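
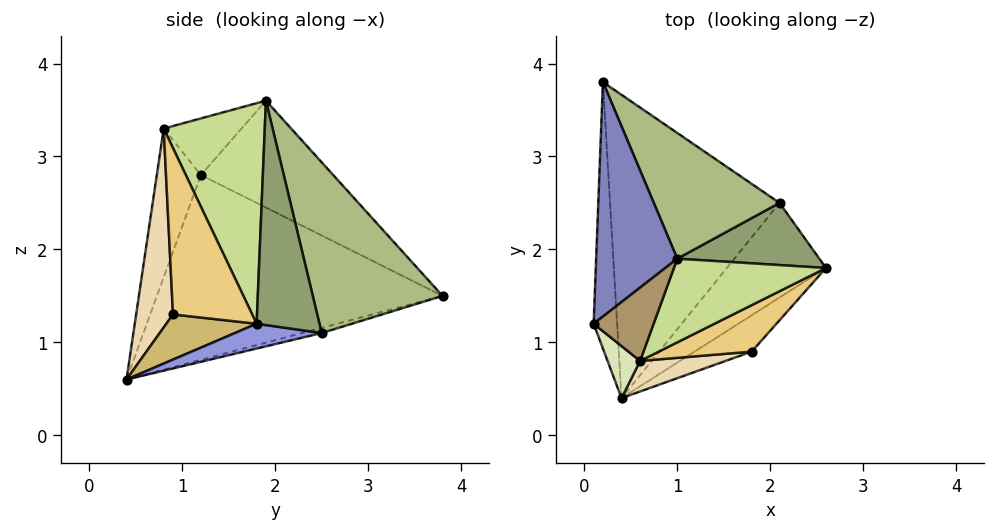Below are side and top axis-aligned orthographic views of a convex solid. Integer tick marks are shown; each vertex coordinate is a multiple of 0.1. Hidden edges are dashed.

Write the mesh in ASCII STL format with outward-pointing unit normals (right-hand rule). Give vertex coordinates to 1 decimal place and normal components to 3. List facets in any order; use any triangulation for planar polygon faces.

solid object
 facet normal -0.992 -0.025 -0.126
  outer loop
   vertex 0.4 0.4 0.6
   vertex 0.1 1.2 2.8
   vertex 0.2 3.8 1.5
  endloop
 endfacet
 facet normal -0.756 0.316 0.574
  outer loop
   vertex 1.0 1.9 3.6
   vertex 0.2 3.8 1.5
   vertex 0.1 1.2 2.8
  endloop
 endfacet
 facet normal 0.242 0.035 -0.970
  outer loop
   vertex 2.1 2.5 1.1
   vertex 2.6 1.8 1.2
   vertex 0.4 0.4 0.6
  endloop
 endfacet
 facet normal -0.030 0.254 -0.967
  outer loop
   vertex 2.1 2.5 1.1
   vertex 0.4 0.4 0.6
   vertex 0.2 3.8 1.5
  endloop
 endfacet
 facet normal 0.699 0.562 0.442
  outer loop
   vertex 2.1 2.5 1.1
   vertex 1.0 1.9 3.6
   vertex 2.6 1.8 1.2
  endloop
 endfacet
 facet normal 0.571 0.705 0.420
  outer loop
   vertex 2.1 2.5 1.1
   vertex 0.2 3.8 1.5
   vertex 1.0 1.9 3.6
  endloop
 endfacet
 facet normal 0.750 -0.414 0.517
  outer loop
   vertex 0.6 0.8 3.3
   vertex 2.6 1.8 1.2
   vertex 1.0 1.9 3.6
  endloop
 endfacet
 facet normal -0.707 -0.690 0.155
  outer loop
   vertex 0.6 0.8 3.3
   vertex 0.1 1.2 2.8
   vertex 0.4 0.4 0.6
  endloop
 endfacet
 facet normal -0.685 0.051 0.726
  outer loop
   vertex 0.6 0.8 3.3
   vertex 1.0 1.9 3.6
   vertex 0.1 1.2 2.8
  endloop
 endfacet
 facet normal 0.523 -0.538 -0.661
  outer loop
   vertex 1.8 0.9 1.3
   vertex 0.4 0.4 0.6
   vertex 2.6 1.8 1.2
  endloop
 endfacet
 facet normal 0.708 -0.585 0.395
  outer loop
   vertex 1.8 0.9 1.3
   vertex 2.6 1.8 1.2
   vertex 0.6 0.8 3.3
  endloop
 endfacet
 facet normal 0.280 -0.952 0.120
  outer loop
   vertex 1.8 0.9 1.3
   vertex 0.6 0.8 3.3
   vertex 0.4 0.4 0.6
  endloop
 endfacet
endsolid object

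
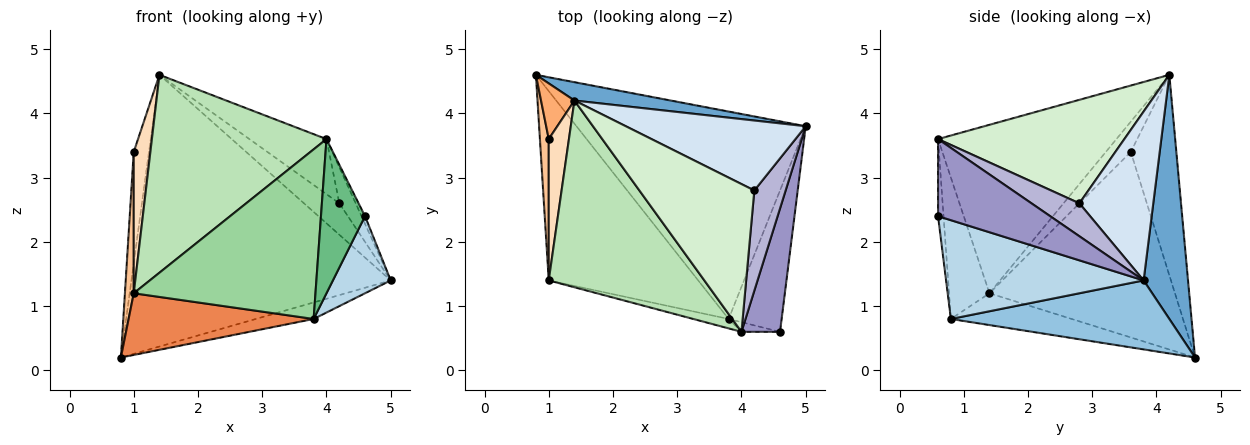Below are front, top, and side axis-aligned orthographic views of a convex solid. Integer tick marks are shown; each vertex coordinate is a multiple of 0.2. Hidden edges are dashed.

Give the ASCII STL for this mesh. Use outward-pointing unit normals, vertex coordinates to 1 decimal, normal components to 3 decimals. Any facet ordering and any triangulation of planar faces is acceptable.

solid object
 facet normal 0.168 0.983 0.066
  outer loop
   vertex 1.4 4.2 4.6
   vertex 5.0 3.8 1.4
   vertex 0.8 4.6 0.2
  endloop
 endfacet
 facet normal 0.287 0.076 -0.955
  outer loop
   vertex 3.8 0.8 0.8
   vertex 0.8 4.6 0.2
   vertex 5.0 3.8 1.4
  endloop
 endfacet
 facet normal 0.853 -0.250 -0.458
  outer loop
   vertex 3.8 0.8 0.8
   vertex 5.0 3.8 1.4
   vertex 4.6 0.6 2.4
  endloop
 endfacet
 facet normal 0.650 0.311 0.693
  outer loop
   vertex 4.2 2.8 2.6
   vertex 5.0 3.8 1.4
   vertex 1.4 4.2 4.6
  endloop
 endfacet
 facet normal -0.198 -0.304 -0.932
  outer loop
   vertex 1.0 1.4 1.2
   vertex 0.8 4.6 0.2
   vertex 3.8 0.8 0.8
  endloop
 endfacet
 facet normal -0.937 0.312 0.156
  outer loop
   vertex 1.0 3.6 3.4
   vertex 1.4 4.2 4.6
   vertex 0.8 4.6 0.2
  endloop
 endfacet
 facet normal -0.998 -0.048 0.048
  outer loop
   vertex 1.0 3.6 3.4
   vertex 0.8 4.6 0.2
   vertex 1.0 1.4 1.2
  endloop
 endfacet
 facet normal -0.728 -0.485 0.485
  outer loop
   vertex 1.0 3.6 3.4
   vertex 1.0 1.4 1.2
   vertex 1.4 4.2 4.6
  endloop
 endfacet
 facet normal -0.124 -0.990 -0.062
  outer loop
   vertex 4.0 0.6 3.6
   vertex 3.8 0.8 0.8
   vertex 4.6 0.6 2.4
  endloop
 endfacet
 facet normal -0.217 -0.975 -0.054
  outer loop
   vertex 4.0 0.6 3.6
   vertex 1.0 1.4 1.2
   vertex 3.8 0.8 0.8
  endloop
 endfacet
 facet normal -0.596 -0.584 0.551
  outer loop
   vertex 4.0 0.6 3.6
   vertex 1.4 4.2 4.6
   vertex 1.0 1.4 1.2
  endloop
 endfacet
 facet normal 0.645 0.267 0.716
  outer loop
   vertex 4.0 0.6 3.6
   vertex 4.2 2.8 2.6
   vertex 1.4 4.2 4.6
  endloop
 endfacet
 facet normal 0.894 0.028 0.447
  outer loop
   vertex 4.0 0.6 3.6
   vertex 4.6 0.6 2.4
   vertex 5.0 3.8 1.4
  endloop
 endfacet
 facet normal 0.703 0.240 0.669
  outer loop
   vertex 4.0 0.6 3.6
   vertex 5.0 3.8 1.4
   vertex 4.2 2.8 2.6
  endloop
 endfacet
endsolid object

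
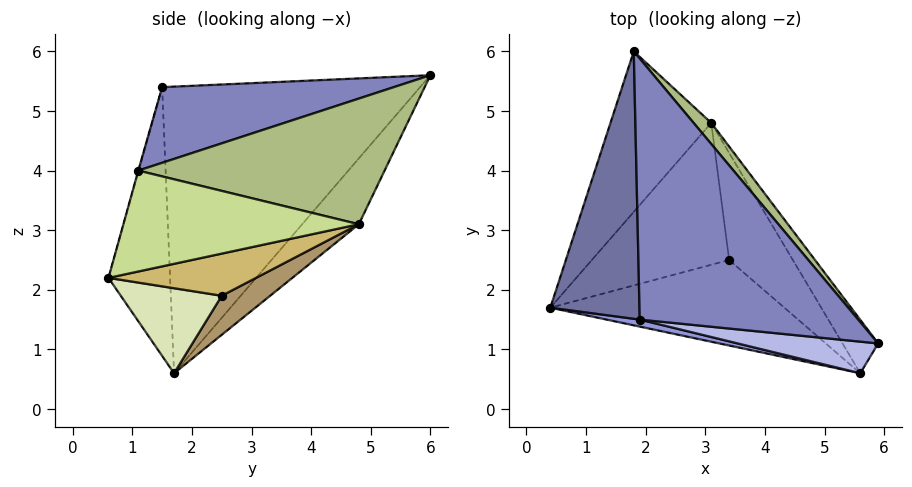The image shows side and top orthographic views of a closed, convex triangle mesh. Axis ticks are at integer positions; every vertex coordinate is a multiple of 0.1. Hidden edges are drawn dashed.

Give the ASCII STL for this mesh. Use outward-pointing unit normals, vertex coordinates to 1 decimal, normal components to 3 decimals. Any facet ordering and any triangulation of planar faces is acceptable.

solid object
 facet normal -0.954 -0.034 0.297
  outer loop
   vertex 1.9 1.5 5.4
   vertex 1.8 6.0 5.6
   vertex 0.4 1.7 0.6
  endloop
 endfacet
 facet normal 0.327 -0.035 0.944
  outer loop
   vertex 1.9 1.5 5.4
   vertex 5.9 1.1 4.0
   vertex 1.8 6.0 5.6
  endloop
 endfacet
 facet normal -0.215 -0.976 0.026
  outer loop
   vertex 1.9 1.5 5.4
   vertex 0.4 1.7 0.6
   vertex 5.6 0.6 2.2
  endloop
 endfacet
 facet normal -0.003 -0.963 0.268
  outer loop
   vertex 1.9 1.5 5.4
   vertex 5.6 0.6 2.2
   vertex 5.9 1.1 4.0
  endloop
 endfacet
 facet normal -0.359 0.755 -0.549
  outer loop
   vertex 3.1 4.8 3.1
   vertex 0.4 1.7 0.6
   vertex 1.8 6.0 5.6
  endloop
 endfacet
 facet normal 0.780 0.617 0.109
  outer loop
   vertex 3.1 4.8 3.1
   vertex 1.8 6.0 5.6
   vertex 5.9 1.1 4.0
  endloop
 endfacet
 facet normal 0.797 0.535 -0.281
  outer loop
   vertex 3.1 4.8 3.1
   vertex 5.9 1.1 4.0
   vertex 5.6 0.6 2.2
  endloop
 endfacet
 facet normal 0.331 0.240 -0.912
  outer loop
   vertex 3.4 2.5 1.9
   vertex 5.6 0.6 2.2
   vertex 0.4 1.7 0.6
  endloop
 endfacet
 facet normal 0.241 0.473 -0.847
  outer loop
   vertex 3.4 2.5 1.9
   vertex 0.4 1.7 0.6
   vertex 3.1 4.8 3.1
  endloop
 endfacet
 facet normal 0.492 0.452 -0.744
  outer loop
   vertex 3.4 2.5 1.9
   vertex 3.1 4.8 3.1
   vertex 5.6 0.6 2.2
  endloop
 endfacet
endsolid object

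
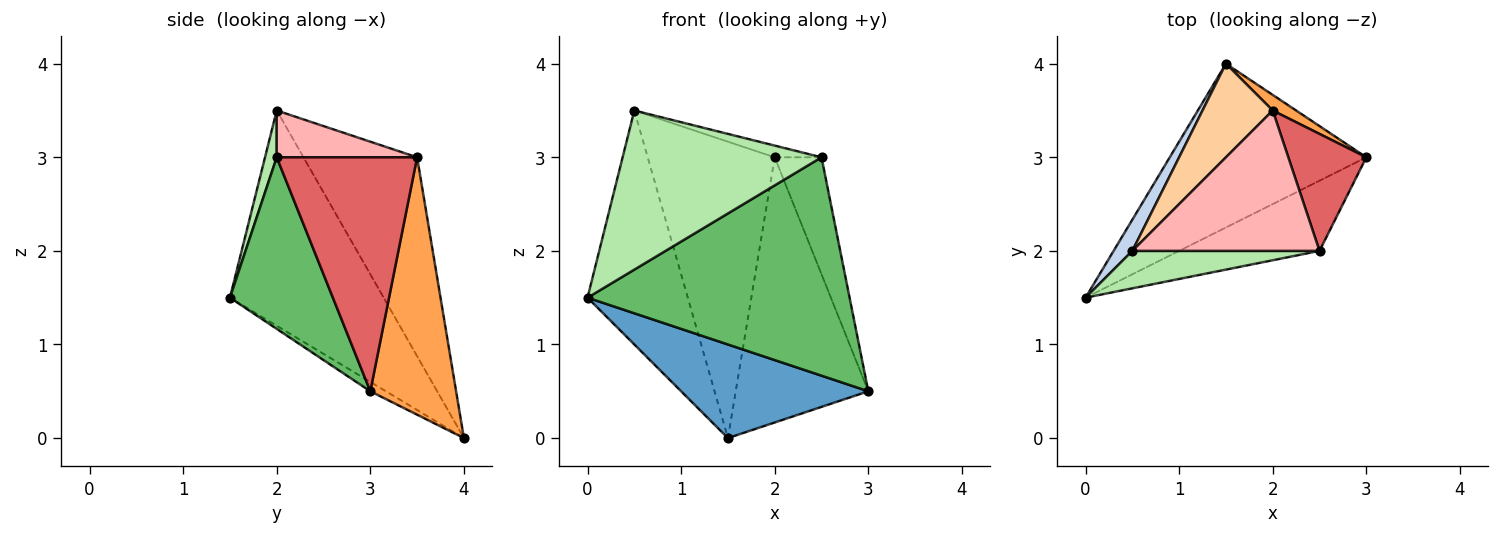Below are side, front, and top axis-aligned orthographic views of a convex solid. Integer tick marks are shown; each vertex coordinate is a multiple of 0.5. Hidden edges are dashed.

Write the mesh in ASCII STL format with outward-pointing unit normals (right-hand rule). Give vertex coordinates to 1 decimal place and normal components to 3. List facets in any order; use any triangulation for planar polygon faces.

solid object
 facet normal -0.041 -0.496 -0.868
  outer loop
   vertex 1.5 4.0 0.0
   vertex 3.0 3.0 0.5
   vertex 0.0 1.5 1.5
  endloop
 endfacet
 facet normal -0.835 0.545 0.073
  outer loop
   vertex 0.5 2.0 3.5
   vertex 1.5 4.0 0.0
   vertex 0.0 1.5 1.5
  endloop
 endfacet
 facet normal 0.543 0.839 0.049
  outer loop
   vertex 2.0 3.5 3.0
   vertex 3.0 3.0 0.5
   vertex 1.5 4.0 0.0
  endloop
 endfacet
 facet normal -0.649 0.725 0.229
  outer loop
   vertex 2.0 3.5 3.0
   vertex 1.5 4.0 0.0
   vertex 0.5 2.0 3.5
  endloop
 endfacet
 facet normal 0.350 -0.892 -0.287
  outer loop
   vertex 2.5 2.0 3.0
   vertex 0.0 1.5 1.5
   vertex 3.0 3.0 0.5
  endloop
 endfacet
 facet normal 0.057 -0.972 0.229
  outer loop
   vertex 2.5 2.0 3.0
   vertex 0.5 2.0 3.5
   vertex 0.0 1.5 1.5
  endloop
 endfacet
 facet normal 0.905 0.302 0.302
  outer loop
   vertex 2.5 2.0 3.0
   vertex 3.0 3.0 0.5
   vertex 2.0 3.5 3.0
  endloop
 endfacet
 facet normal 0.242 0.081 0.967
  outer loop
   vertex 2.5 2.0 3.0
   vertex 2.0 3.5 3.0
   vertex 0.5 2.0 3.5
  endloop
 endfacet
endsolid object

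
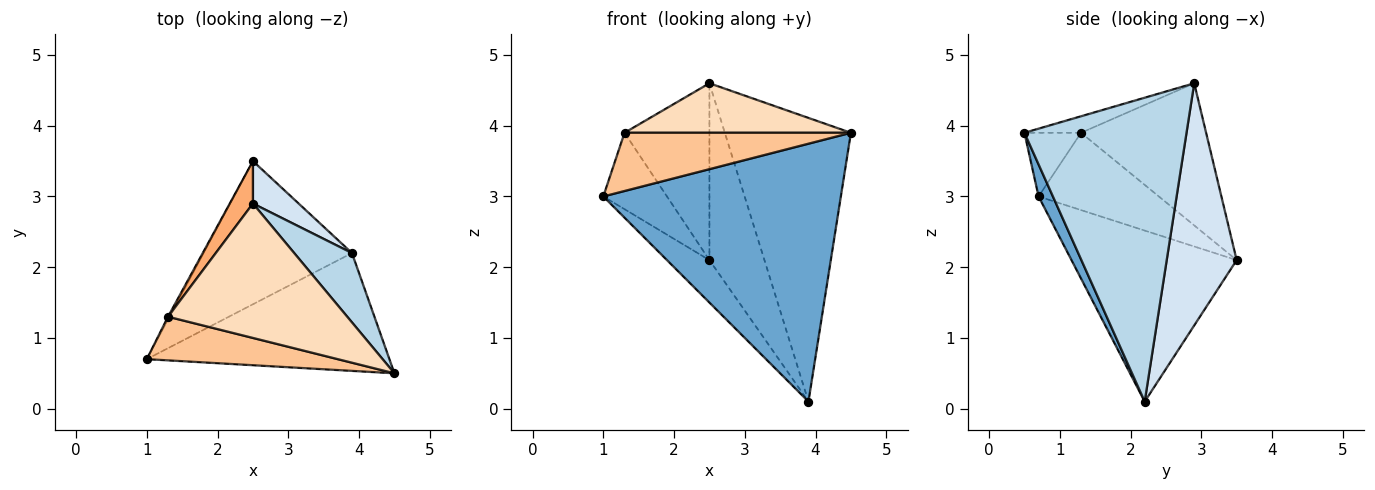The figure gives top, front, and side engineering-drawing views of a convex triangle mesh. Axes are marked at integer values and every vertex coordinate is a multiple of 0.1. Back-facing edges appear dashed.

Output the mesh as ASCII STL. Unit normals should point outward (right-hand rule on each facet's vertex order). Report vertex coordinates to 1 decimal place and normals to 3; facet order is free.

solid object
 facet normal 0.055 -0.908 -0.415
  outer loop
   vertex 3.9 2.2 0.1
   vertex 4.5 0.5 3.9
   vertex 1.0 0.7 3.0
  endloop
 endfacet
 facet normal -0.742 0.191 -0.643
  outer loop
   vertex 3.9 2.2 0.1
   vertex 1.0 0.7 3.0
   vertex 2.5 3.5 2.1
  endloop
 endfacet
 facet normal 0.781 0.607 0.148
  outer loop
   vertex 2.5 2.9 4.6
   vertex 4.5 0.5 3.9
   vertex 3.9 2.2 0.1
  endloop
 endfacet
 facet normal 0.778 0.612 0.147
  outer loop
   vertex 2.5 2.9 4.6
   vertex 3.9 2.2 0.1
   vertex 2.5 3.5 2.1
  endloop
 endfacet
 facet normal -0.884 0.468 -0.017
  outer loop
   vertex 1.3 1.3 3.9
   vertex 2.5 3.5 2.1
   vertex 1.0 0.7 3.0
  endloop
 endfacet
 facet normal -0.820 0.557 0.134
  outer loop
   vertex 1.3 1.3 3.9
   vertex 2.5 2.9 4.6
   vertex 2.5 3.5 2.1
  endloop
 endfacet
 facet normal -0.196 -0.784 0.588
  outer loop
   vertex 1.3 1.3 3.9
   vertex 1.0 0.7 3.0
   vertex 4.5 0.5 3.9
  endloop
 endfacet
 facet normal -0.086 -0.344 0.935
  outer loop
   vertex 1.3 1.3 3.9
   vertex 4.5 0.5 3.9
   vertex 2.5 2.9 4.6
  endloop
 endfacet
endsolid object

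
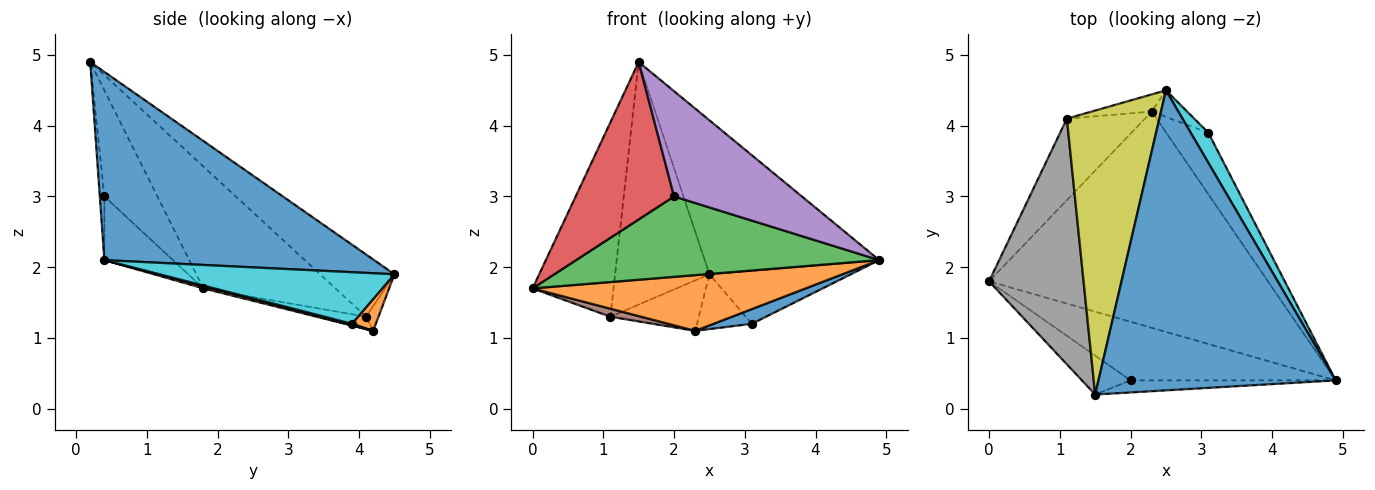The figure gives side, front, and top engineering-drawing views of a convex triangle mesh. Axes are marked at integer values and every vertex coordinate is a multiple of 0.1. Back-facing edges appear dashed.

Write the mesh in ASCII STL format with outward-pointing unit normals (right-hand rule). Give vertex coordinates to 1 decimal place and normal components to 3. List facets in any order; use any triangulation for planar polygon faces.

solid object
 facet normal 0.577 0.373 0.727
  outer loop
   vertex 1.5 0.2 4.9
   vertex 4.9 0.4 2.1
   vertex 2.5 4.5 1.9
  endloop
 endfacet
 facet normal 0.008 -0.250 -0.968
  outer loop
   vertex 2.3 4.2 1.1
   vertex 4.9 0.4 2.1
   vertex 0.0 1.8 1.7
  endloop
 endfacet
 facet normal -0.180 -0.795 -0.579
  outer loop
   vertex 2.0 0.4 3.0
   vertex 0.0 1.8 1.7
   vertex 4.9 0.4 2.1
  endloop
 endfacet
 facet normal -0.464 -0.860 -0.213
  outer loop
   vertex 2.0 0.4 3.0
   vertex 1.5 0.2 4.9
   vertex 0.0 1.8 1.7
  endloop
 endfacet
 facet normal -0.035 -0.993 -0.114
  outer loop
   vertex 2.0 0.4 3.0
   vertex 4.9 0.4 2.1
   vertex 1.5 0.2 4.9
  endloop
 endfacet
 facet normal -0.156 -0.096 -0.983
  outer loop
   vertex 1.1 4.1 1.3
   vertex 2.3 4.2 1.1
   vertex 0.0 1.8 1.7
  endloop
 endfacet
 facet normal -0.131 0.939 -0.319
  outer loop
   vertex 1.1 4.1 1.3
   vertex 2.5 4.5 1.9
   vertex 2.3 4.2 1.1
  endloop
 endfacet
 facet normal -0.711 0.436 0.551
  outer loop
   vertex 1.1 4.1 1.3
   vertex 0.0 1.8 1.7
   vertex 1.5 0.2 4.9
  endloop
 endfacet
 facet normal -0.455 0.578 0.677
  outer loop
   vertex 1.1 4.1 1.3
   vertex 1.5 0.2 4.9
   vertex 2.5 4.5 1.9
  endloop
 endfacet
 facet normal 0.822 0.495 0.281
  outer loop
   vertex 3.1 3.9 1.2
   vertex 2.5 4.5 1.9
   vertex 4.9 0.4 2.1
  endloop
 endfacet
 facet normal 0.034 -0.232 -0.972
  outer loop
   vertex 3.1 3.9 1.2
   vertex 4.9 0.4 2.1
   vertex 2.3 4.2 1.1
  endloop
 endfacet
 facet normal 0.365 0.838 -0.406
  outer loop
   vertex 3.1 3.9 1.2
   vertex 2.3 4.2 1.1
   vertex 2.5 4.5 1.9
  endloop
 endfacet
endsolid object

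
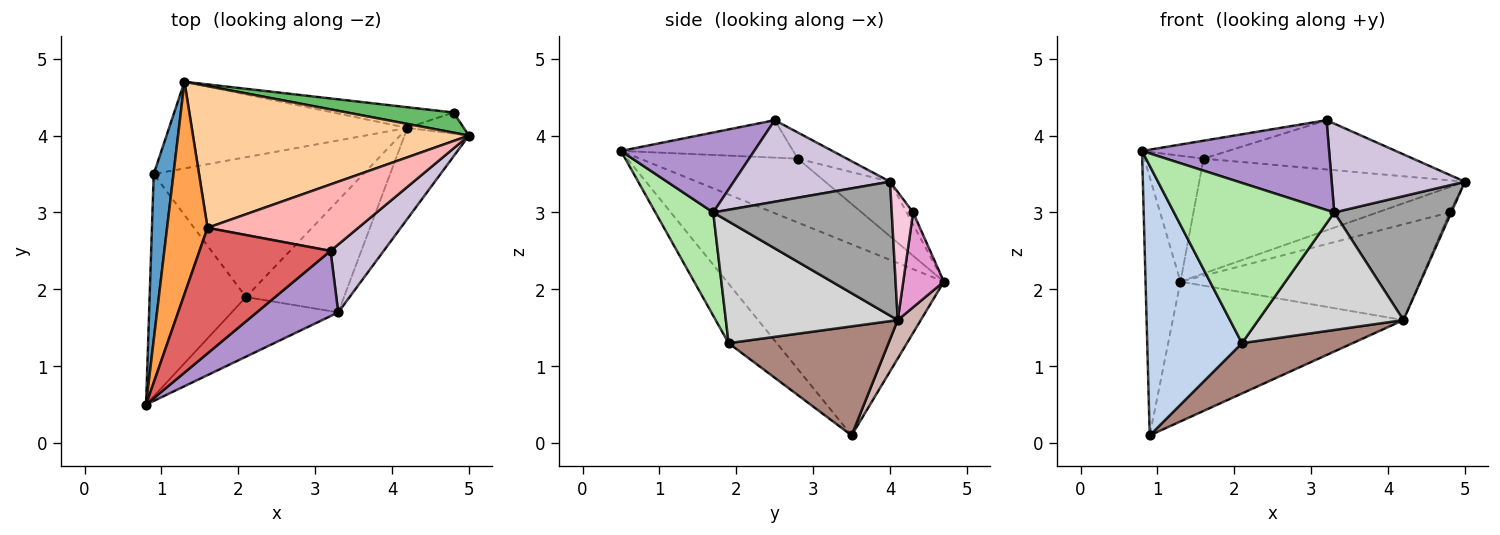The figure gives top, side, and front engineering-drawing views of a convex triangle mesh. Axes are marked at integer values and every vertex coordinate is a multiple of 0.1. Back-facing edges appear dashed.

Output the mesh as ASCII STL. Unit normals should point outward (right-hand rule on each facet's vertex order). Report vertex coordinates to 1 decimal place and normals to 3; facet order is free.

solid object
 facet normal -0.982 0.158 0.102
  outer loop
   vertex 0.9 3.5 0.1
   vertex 0.8 0.5 3.8
   vertex 1.3 4.7 2.1
  endloop
 endfacet
 facet normal -0.365 -0.718 -0.592
  outer loop
   vertex 2.1 1.9 1.3
   vertex 0.8 0.5 3.8
   vertex 0.9 3.5 0.1
  endloop
 endfacet
 facet normal -0.805 0.302 0.510
  outer loop
   vertex 1.6 2.8 3.7
   vertex 1.3 4.7 2.1
   vertex 0.8 0.5 3.8
  endloop
 endfacet
 facet normal -0.152 0.623 0.768
  outer loop
   vertex 1.6 2.8 3.7
   vertex 5.0 4.0 3.4
   vertex 1.3 4.7 2.1
  endloop
 endfacet
 facet normal -0.070 0.781 0.621
  outer loop
   vertex 4.8 4.3 3.0
   vertex 1.3 4.7 2.1
   vertex 5.0 4.0 3.4
  endloop
 endfacet
 facet normal 0.320 -0.888 -0.331
  outer loop
   vertex 3.3 1.7 3.0
   vertex 0.8 0.5 3.8
   vertex 2.1 1.9 1.3
  endloop
 endfacet
 facet normal -0.272 0.136 0.953
  outer loop
   vertex 3.2 2.5 4.2
   vertex 1.6 2.8 3.7
   vertex 0.8 0.5 3.8
  endloop
 endfacet
 facet normal -0.138 0.590 0.796
  outer loop
   vertex 3.2 2.5 4.2
   vertex 5.0 4.0 3.4
   vertex 1.6 2.8 3.7
  endloop
 endfacet
 facet normal 0.499 -0.701 0.509
  outer loop
   vertex 3.2 2.5 4.2
   vertex 0.8 0.5 3.8
   vertex 3.3 1.7 3.0
  endloop
 endfacet
 facet normal 0.682 -0.581 0.444
  outer loop
   vertex 3.2 2.5 4.2
   vertex 3.3 1.7 3.0
   vertex 5.0 4.0 3.4
  endloop
 endfacet
 facet normal 0.439 -0.304 -0.845
  outer loop
   vertex 4.2 4.1 1.6
   vertex 2.1 1.9 1.3
   vertex 0.9 3.5 0.1
  endloop
 endfacet
 facet normal 0.085 0.847 -0.525
  outer loop
   vertex 4.2 4.1 1.6
   vertex 0.9 3.5 0.1
   vertex 1.3 4.7 2.1
  endloop
 endfacet
 facet normal 0.164 0.964 -0.208
  outer loop
   vertex 4.2 4.1 1.6
   vertex 1.3 4.7 2.1
   vertex 4.8 4.3 3.0
  endloop
 endfacet
 facet normal 0.913 0.073 -0.402
  outer loop
   vertex 4.2 4.1 1.6
   vertex 4.8 4.3 3.0
   vertex 5.0 4.0 3.4
  endloop
 endfacet
 facet normal 0.776 -0.509 -0.373
  outer loop
   vertex 4.2 4.1 1.6
   vertex 5.0 4.0 3.4
   vertex 3.3 1.7 3.0
  endloop
 endfacet
 facet normal 0.651 -0.550 -0.524
  outer loop
   vertex 4.2 4.1 1.6
   vertex 3.3 1.7 3.0
   vertex 2.1 1.9 1.3
  endloop
 endfacet
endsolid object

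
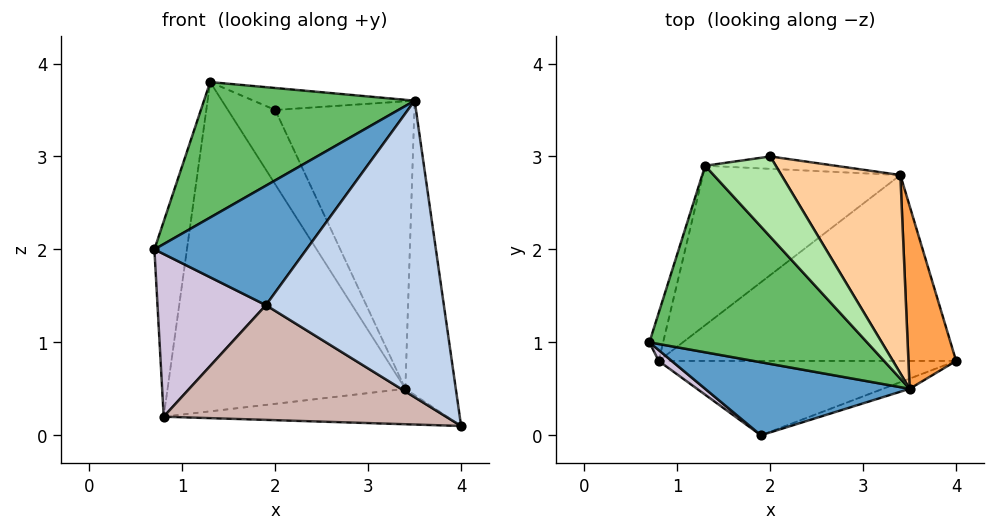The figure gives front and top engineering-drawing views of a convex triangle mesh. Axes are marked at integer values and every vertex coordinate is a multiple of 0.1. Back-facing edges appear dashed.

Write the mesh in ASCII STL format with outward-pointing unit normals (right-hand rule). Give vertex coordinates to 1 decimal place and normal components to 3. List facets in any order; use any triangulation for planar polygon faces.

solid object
 facet normal -0.411 -0.778 0.475
  outer loop
   vertex 3.5 0.5 3.6
   vertex 0.7 1.0 2.0
   vertex 1.9 0.0 1.4
  endloop
 endfacet
 facet normal 0.338 -0.940 -0.032
  outer loop
   vertex 3.5 0.5 3.6
   vertex 1.9 0.0 1.4
   vertex 4.0 0.8 0.1
  endloop
 endfacet
 facet normal 0.954 0.255 0.158
  outer loop
   vertex 3.4 2.8 0.5
   vertex 3.5 0.5 3.6
   vertex 4.0 0.8 0.1
  endloop
 endfacet
 facet normal 0.800 0.494 0.341
  outer loop
   vertex 3.4 2.8 0.5
   vertex 2.0 3.0 3.5
   vertex 3.5 0.5 3.6
  endloop
 endfacet
 facet normal -0.493 -0.511 0.704
  outer loop
   vertex 1.3 2.9 3.8
   vertex 0.7 1.0 2.0
   vertex 3.5 0.5 3.6
  endloop
 endfacet
 facet normal 0.352 0.247 0.903
  outer loop
   vertex 1.3 2.9 3.8
   vertex 3.5 0.5 3.6
   vertex 2.0 3.0 3.5
  endloop
 endfacet
 facet normal -0.207 0.965 -0.161
  outer loop
   vertex 1.3 2.9 3.8
   vertex 2.0 3.0 3.5
   vertex 3.4 2.8 0.5
  endloop
 endfacet
 facet normal -0.921 0.379 -0.093
  outer loop
   vertex 0.8 0.8 0.2
   vertex 0.7 1.0 2.0
   vertex 1.3 2.9 3.8
  endloop
 endfacet
 facet normal -0.540 0.757 -0.367
  outer loop
   vertex 0.8 0.8 0.2
   vertex 1.3 2.9 3.8
   vertex 3.4 2.8 0.5
  endloop
 endfacet
 facet normal -0.624 -0.780 0.052
  outer loop
   vertex 0.8 0.8 0.2
   vertex 1.9 0.0 1.4
   vertex 0.7 1.0 2.0
  endloop
 endfacet
 facet normal -0.031 0.187 -0.982
  outer loop
   vertex 0.8 0.8 0.2
   vertex 3.4 2.8 0.5
   vertex 4.0 0.8 0.1
  endloop
 endfacet
 facet normal -0.017 -0.839 -0.544
  outer loop
   vertex 0.8 0.8 0.2
   vertex 4.0 0.8 0.1
   vertex 1.9 0.0 1.4
  endloop
 endfacet
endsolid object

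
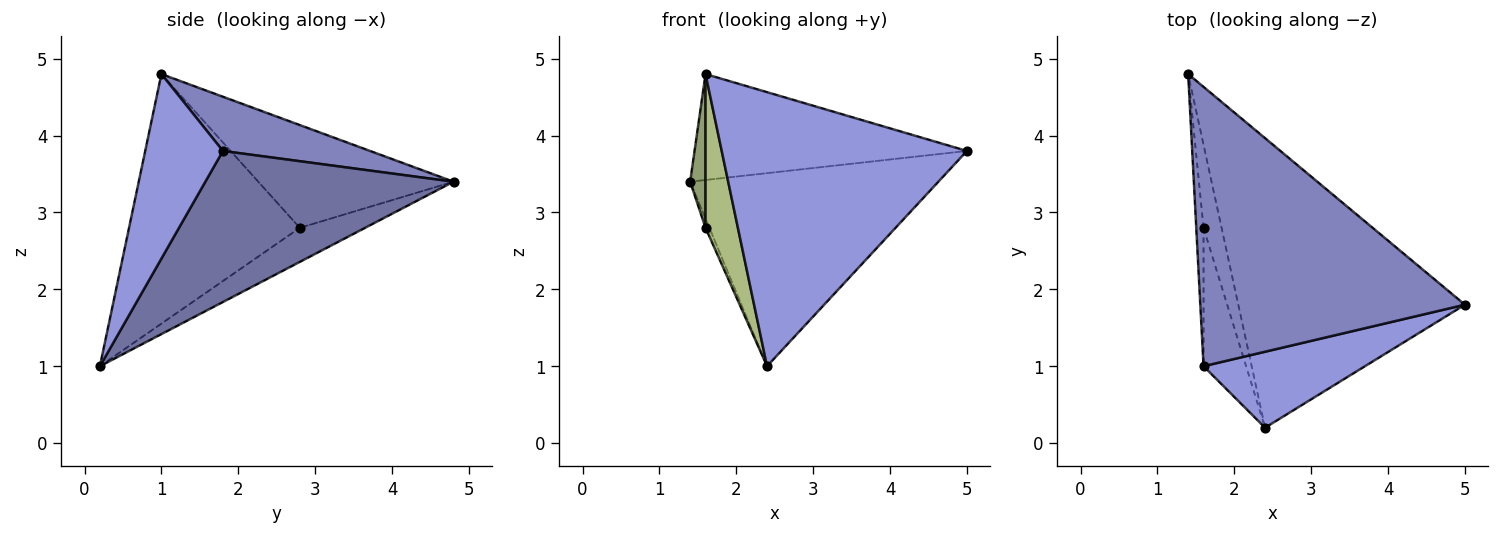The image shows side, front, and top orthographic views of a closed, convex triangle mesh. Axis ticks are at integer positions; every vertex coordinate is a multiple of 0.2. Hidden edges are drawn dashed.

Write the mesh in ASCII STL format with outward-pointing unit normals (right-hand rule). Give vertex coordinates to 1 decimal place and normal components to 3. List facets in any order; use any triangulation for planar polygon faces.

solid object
 facet normal 0.485 0.485 -0.728
  outer loop
   vertex 2.4 0.2 1.0
   vertex 1.4 4.8 3.4
   vertex 5.0 1.8 3.8
  endloop
 endfacet
 facet normal 0.188 0.348 0.918
  outer loop
   vertex 1.6 1.0 4.8
   vertex 5.0 1.8 3.8
   vertex 1.4 4.8 3.4
  endloop
 endfacet
 facet normal 0.292 -0.922 0.256
  outer loop
   vertex 1.6 1.0 4.8
   vertex 2.4 0.2 1.0
   vertex 5.0 1.8 3.8
  endloop
 endfacet
 facet normal -0.883 0.052 -0.467
  outer loop
   vertex 1.6 2.8 2.8
   vertex 1.4 4.8 3.4
   vertex 2.4 0.2 1.0
  endloop
 endfacet
 facet normal -0.994 -0.078 -0.070
  outer loop
   vertex 1.6 2.8 2.8
   vertex 1.6 1.0 4.8
   vertex 1.4 4.8 3.4
  endloop
 endfacet
 facet normal -0.969 -0.184 -0.165
  outer loop
   vertex 1.6 2.8 2.8
   vertex 2.4 0.2 1.0
   vertex 1.6 1.0 4.8
  endloop
 endfacet
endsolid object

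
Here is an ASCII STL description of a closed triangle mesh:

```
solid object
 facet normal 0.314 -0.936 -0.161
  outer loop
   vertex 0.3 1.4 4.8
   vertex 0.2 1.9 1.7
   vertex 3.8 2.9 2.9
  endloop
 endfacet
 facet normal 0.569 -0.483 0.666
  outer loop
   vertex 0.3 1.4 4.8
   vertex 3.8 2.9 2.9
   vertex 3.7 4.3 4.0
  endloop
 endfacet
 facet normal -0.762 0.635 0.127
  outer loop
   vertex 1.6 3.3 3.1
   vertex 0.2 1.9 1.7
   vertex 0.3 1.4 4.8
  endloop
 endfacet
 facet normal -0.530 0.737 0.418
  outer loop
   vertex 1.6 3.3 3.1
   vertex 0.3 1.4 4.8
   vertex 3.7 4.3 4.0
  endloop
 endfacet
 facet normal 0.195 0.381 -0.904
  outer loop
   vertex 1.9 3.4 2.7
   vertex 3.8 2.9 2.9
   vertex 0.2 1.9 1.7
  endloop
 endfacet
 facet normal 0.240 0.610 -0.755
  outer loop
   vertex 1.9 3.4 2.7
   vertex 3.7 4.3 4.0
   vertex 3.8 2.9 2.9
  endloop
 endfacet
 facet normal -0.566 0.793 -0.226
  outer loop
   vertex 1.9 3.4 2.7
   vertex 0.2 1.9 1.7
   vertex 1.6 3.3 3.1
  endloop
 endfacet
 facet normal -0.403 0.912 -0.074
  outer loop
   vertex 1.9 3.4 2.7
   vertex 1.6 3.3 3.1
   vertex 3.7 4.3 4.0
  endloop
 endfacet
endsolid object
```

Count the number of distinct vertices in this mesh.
6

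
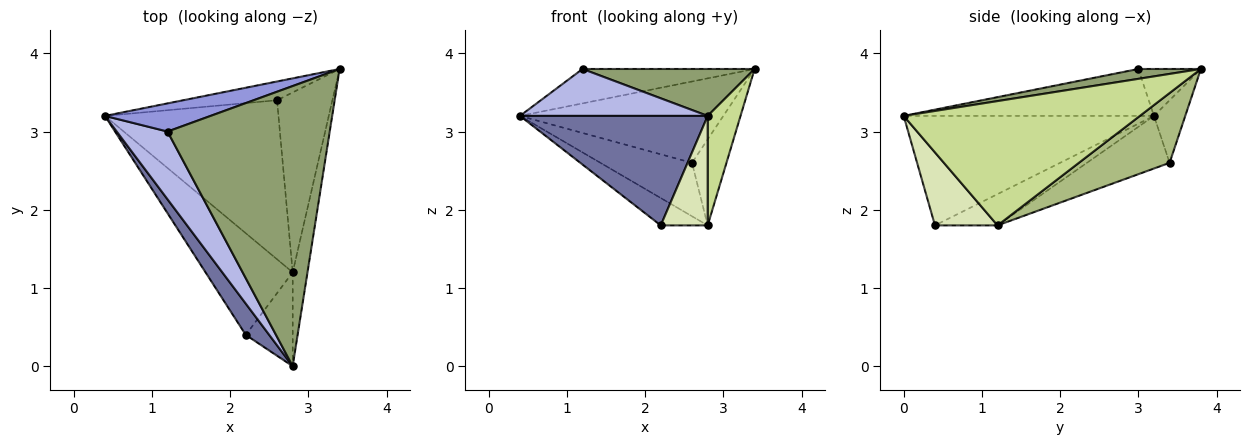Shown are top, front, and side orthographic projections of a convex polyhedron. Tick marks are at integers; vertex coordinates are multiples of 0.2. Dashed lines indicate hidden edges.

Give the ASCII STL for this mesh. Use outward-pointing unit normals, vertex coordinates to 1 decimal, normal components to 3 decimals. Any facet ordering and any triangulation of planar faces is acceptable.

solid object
 facet normal -0.788 -0.591 0.169
  outer loop
   vertex 2.2 0.4 1.8
   vertex 2.8 0.0 3.2
   vertex 0.4 3.2 3.2
  endloop
 endfacet
 facet normal -0.148 0.964 -0.222
  outer loop
   vertex 2.6 3.4 2.6
   vertex 0.4 3.2 3.2
   vertex 3.4 3.8 3.8
  endloop
 endfacet
 facet normal -0.271 0.745 0.610
  outer loop
   vertex 1.2 3.0 3.8
   vertex 3.4 3.8 3.8
   vertex 0.4 3.2 3.2
  endloop
 endfacet
 facet normal -0.605 -0.453 0.655
  outer loop
   vertex 1.2 3.0 3.8
   vertex 0.4 3.2 3.2
   vertex 2.8 0.0 3.2
  endloop
 endfacet
 facet normal 0.060 -0.165 0.984
  outer loop
   vertex 1.2 3.0 3.8
   vertex 2.8 0.0 3.2
   vertex 3.4 3.8 3.8
  endloop
 endfacet
 facet normal 0.751 0.285 -0.596
  outer loop
   vertex 2.8 1.2 1.8
   vertex 2.6 3.4 2.6
   vertex 3.4 3.8 3.8
  endloop
 endfacet
 facet normal 0.984 -0.137 -0.117
  outer loop
   vertex 2.8 1.2 1.8
   vertex 3.4 3.8 3.8
   vertex 2.8 0.0 3.2
  endloop
 endfacet
 facet normal 0.711 -0.534 -0.457
  outer loop
   vertex 2.8 1.2 1.8
   vertex 2.8 0.0 3.2
   vertex 2.2 0.4 1.8
  endloop
 endfacet
 facet normal -0.328 0.246 -0.912
  outer loop
   vertex 2.8 1.2 1.8
   vertex 2.2 0.4 1.8
   vertex 0.4 3.2 3.2
  endloop
 endfacet
 facet normal -0.276 0.306 -0.911
  outer loop
   vertex 2.8 1.2 1.8
   vertex 0.4 3.2 3.2
   vertex 2.6 3.4 2.6
  endloop
 endfacet
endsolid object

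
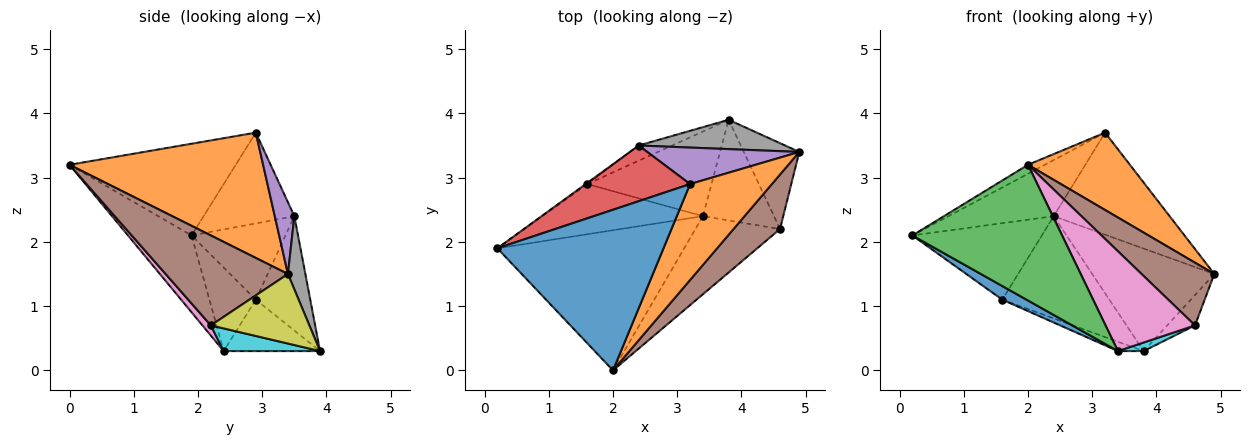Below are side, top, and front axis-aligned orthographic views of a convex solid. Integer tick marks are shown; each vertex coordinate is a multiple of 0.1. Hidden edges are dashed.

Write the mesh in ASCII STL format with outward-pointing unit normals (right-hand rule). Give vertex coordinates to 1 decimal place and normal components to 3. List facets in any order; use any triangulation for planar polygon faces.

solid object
 facet normal -0.483 0.049 0.874
  outer loop
   vertex 3.2 2.9 3.7
   vertex 0.2 1.9 2.1
   vertex 2.0 0.0 3.2
  endloop
 endfacet
 facet normal 0.766 -0.403 0.500
  outer loop
   vertex 3.2 2.9 3.7
   vertex 2.0 0.0 3.2
   vertex 4.9 3.4 1.5
  endloop
 endfacet
 facet normal -0.283 -0.667 -0.689
  outer loop
   vertex 3.4 2.4 0.3
   vertex 2.0 0.0 3.2
   vertex 0.2 1.9 2.1
  endloop
 endfacet
 facet normal -0.522 0.605 0.601
  outer loop
   vertex 2.4 3.5 2.4
   vertex 0.2 1.9 2.1
   vertex 3.2 2.9 3.7
  endloop
 endfacet
 facet normal 0.157 0.930 0.333
  outer loop
   vertex 2.4 3.5 2.4
   vertex 3.2 2.9 3.7
   vertex 4.9 3.4 1.5
  endloop
 endfacet
 facet normal 0.786 -0.467 0.406
  outer loop
   vertex 4.6 2.2 0.7
   vertex 4.9 3.4 1.5
   vertex 2.0 0.0 3.2
  endloop
 endfacet
 facet normal 0.074 -0.786 -0.614
  outer loop
   vertex 4.6 2.2 0.7
   vertex 2.0 0.0 3.2
   vertex 3.4 2.4 0.3
  endloop
 endfacet
 facet normal 0.136 0.953 0.272
  outer loop
   vertex 3.8 3.9 0.3
   vertex 2.4 3.5 2.4
   vertex 4.9 3.4 1.5
  endloop
 endfacet
 facet normal 0.763 0.216 -0.609
  outer loop
   vertex 3.8 3.9 0.3
   vertex 4.9 3.4 1.5
   vertex 4.6 2.2 0.7
  endloop
 endfacet
 facet normal 0.303 -0.081 -0.950
  outer loop
   vertex 3.8 3.9 0.3
   vertex 4.6 2.2 0.7
   vertex 3.4 2.4 0.3
  endloop
 endfacet
 facet normal -0.448 -0.235 -0.862
  outer loop
   vertex 1.6 2.9 1.1
   vertex 3.4 2.4 0.3
   vertex 0.2 1.9 2.1
  endloop
 endfacet
 facet normal -0.380 0.101 -0.919
  outer loop
   vertex 1.6 2.9 1.1
   vertex 3.8 3.9 0.3
   vertex 3.4 2.4 0.3
  endloop
 endfacet
 facet normal -0.587 0.809 -0.012
  outer loop
   vertex 1.6 2.9 1.1
   vertex 0.2 1.9 2.1
   vertex 2.4 3.5 2.4
  endloop
 endfacet
 facet normal -0.449 0.884 -0.131
  outer loop
   vertex 1.6 2.9 1.1
   vertex 2.4 3.5 2.4
   vertex 3.8 3.9 0.3
  endloop
 endfacet
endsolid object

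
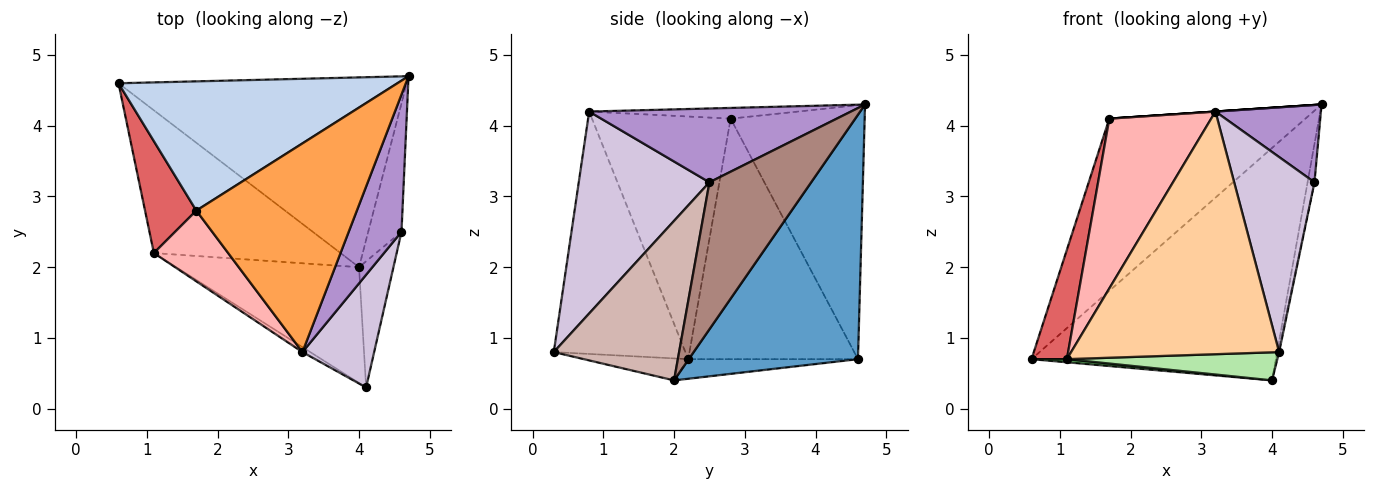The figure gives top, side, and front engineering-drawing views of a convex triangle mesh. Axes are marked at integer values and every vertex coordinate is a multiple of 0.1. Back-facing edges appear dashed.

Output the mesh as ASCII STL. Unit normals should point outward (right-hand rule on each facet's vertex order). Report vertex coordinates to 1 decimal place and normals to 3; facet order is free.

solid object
 facet normal 0.473 0.683 -0.557
  outer loop
   vertex 4.0 2.0 0.4
   vertex 0.6 4.6 0.7
   vertex 4.7 4.7 4.3
  endloop
 endfacet
 facet normal -0.480 0.702 0.527
  outer loop
   vertex 1.7 2.8 4.1
   vertex 4.7 4.7 4.3
   vertex 0.6 4.6 0.7
  endloop
 endfacet
 facet normal -0.067 0.000 0.998
  outer loop
   vertex 1.7 2.8 4.1
   vertex 3.2 0.8 4.2
   vertex 4.7 4.7 4.3
  endloop
 endfacet
 facet normal -0.535 -0.845 -0.017
  outer loop
   vertex 1.1 2.2 0.7
   vertex 4.1 0.3 0.8
   vertex 3.2 0.8 4.2
  endloop
 endfacet
 facet normal -0.104 -0.022 -0.994
  outer loop
   vertex 1.1 2.2 0.7
   vertex 0.6 4.6 0.7
   vertex 4.0 2.0 0.4
  endloop
 endfacet
 facet normal -0.116 -0.234 -0.965
  outer loop
   vertex 1.1 2.2 0.7
   vertex 4.0 2.0 0.4
   vertex 4.1 0.3 0.8
  endloop
 endfacet
 facet normal -0.958 -0.200 0.204
  outer loop
   vertex 1.1 2.2 0.7
   vertex 1.7 2.8 4.1
   vertex 0.6 4.6 0.7
  endloop
 endfacet
 facet normal -0.782 -0.575 0.240
  outer loop
   vertex 1.1 2.2 0.7
   vertex 3.2 0.8 4.2
   vertex 1.7 2.8 4.1
  endloop
 endfacet
 facet normal 0.773 -0.311 0.553
  outer loop
   vertex 4.6 2.5 3.2
   vertex 4.7 4.7 4.3
   vertex 3.2 0.8 4.2
  endloop
 endfacet
 facet normal 0.815 -0.501 0.290
  outer loop
   vertex 4.6 2.5 3.2
   vertex 3.2 0.8 4.2
   vertex 4.1 0.3 0.8
  endloop
 endfacet
 facet normal 0.973 0.066 -0.220
  outer loop
   vertex 4.6 2.5 3.2
   vertex 4.0 2.0 0.4
   vertex 4.7 4.7 4.3
  endloop
 endfacet
 facet normal 0.977 0.008 -0.211
  outer loop
   vertex 4.6 2.5 3.2
   vertex 4.1 0.3 0.8
   vertex 4.0 2.0 0.4
  endloop
 endfacet
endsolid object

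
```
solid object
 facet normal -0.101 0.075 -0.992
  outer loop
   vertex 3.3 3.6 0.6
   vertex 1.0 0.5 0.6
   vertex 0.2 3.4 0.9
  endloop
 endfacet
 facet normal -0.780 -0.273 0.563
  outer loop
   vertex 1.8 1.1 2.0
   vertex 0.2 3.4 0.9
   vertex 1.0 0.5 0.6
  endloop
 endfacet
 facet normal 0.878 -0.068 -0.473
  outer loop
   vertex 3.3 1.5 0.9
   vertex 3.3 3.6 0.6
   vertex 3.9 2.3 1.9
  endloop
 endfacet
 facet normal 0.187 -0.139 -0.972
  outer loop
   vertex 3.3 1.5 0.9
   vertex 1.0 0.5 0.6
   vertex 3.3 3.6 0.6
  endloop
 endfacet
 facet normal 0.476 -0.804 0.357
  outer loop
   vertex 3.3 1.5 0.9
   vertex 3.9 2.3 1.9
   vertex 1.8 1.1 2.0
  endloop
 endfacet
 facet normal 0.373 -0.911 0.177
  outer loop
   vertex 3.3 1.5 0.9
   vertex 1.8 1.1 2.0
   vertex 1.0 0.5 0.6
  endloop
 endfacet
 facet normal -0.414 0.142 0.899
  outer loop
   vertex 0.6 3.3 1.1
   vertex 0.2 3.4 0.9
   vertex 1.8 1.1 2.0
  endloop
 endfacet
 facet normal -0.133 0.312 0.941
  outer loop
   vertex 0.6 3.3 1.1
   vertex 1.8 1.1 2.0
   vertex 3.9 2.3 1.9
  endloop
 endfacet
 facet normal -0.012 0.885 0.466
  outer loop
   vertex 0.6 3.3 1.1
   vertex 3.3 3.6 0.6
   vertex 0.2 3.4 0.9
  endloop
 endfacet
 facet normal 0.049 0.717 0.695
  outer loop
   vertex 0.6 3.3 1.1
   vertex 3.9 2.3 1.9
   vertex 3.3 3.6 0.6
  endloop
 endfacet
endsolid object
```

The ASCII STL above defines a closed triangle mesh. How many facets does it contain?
10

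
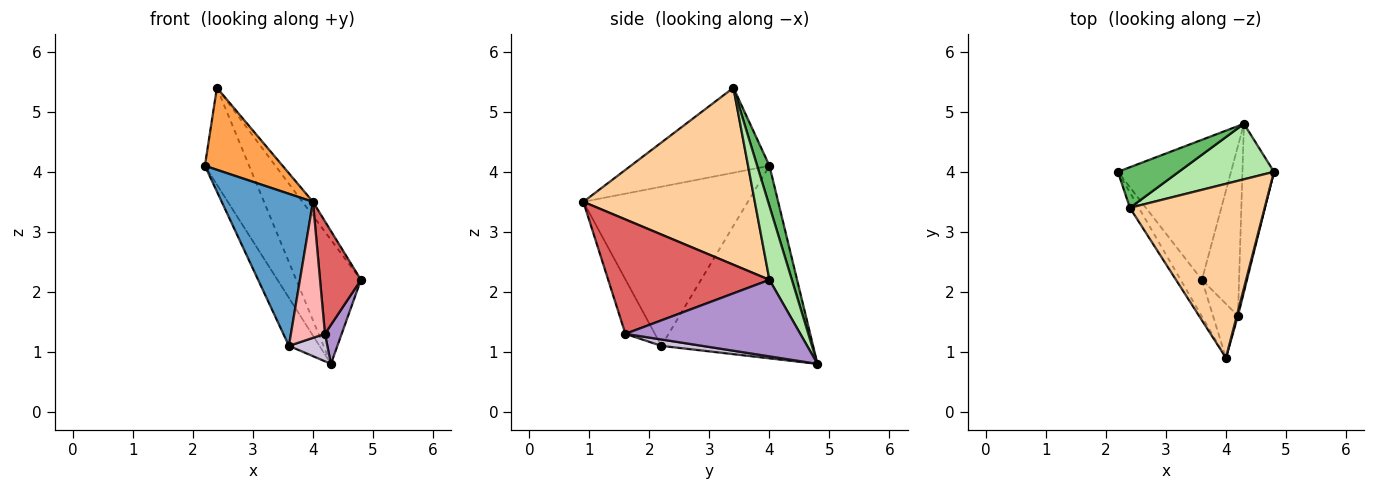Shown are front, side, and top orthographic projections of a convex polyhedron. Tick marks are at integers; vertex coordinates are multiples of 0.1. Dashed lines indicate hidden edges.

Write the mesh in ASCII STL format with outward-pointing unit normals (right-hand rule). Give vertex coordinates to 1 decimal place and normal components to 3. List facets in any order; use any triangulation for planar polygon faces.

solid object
 facet normal -0.869 -0.482 -0.116
  outer loop
   vertex 3.6 2.2 1.1
   vertex 4.0 0.9 3.5
   vertex 2.2 4.0 4.1
  endloop
 endfacet
 facet normal -0.849 0.171 -0.499
  outer loop
   vertex 3.6 2.2 1.1
   vertex 2.2 4.0 4.1
   vertex 4.3 4.8 0.8
  endloop
 endfacet
 facet normal -0.869 -0.487 -0.091
  outer loop
   vertex 2.4 3.4 5.4
   vertex 2.2 4.0 4.1
   vertex 4.0 0.9 3.5
  endloop
 endfacet
 facet normal 0.795 0.049 0.605
  outer loop
   vertex 2.4 3.4 5.4
   vertex 4.0 0.9 3.5
   vertex 4.8 4.0 2.2
  endloop
 endfacet
 facet normal 0.248 0.894 0.374
  outer loop
   vertex 2.4 3.4 5.4
   vertex 4.3 4.8 0.8
   vertex 2.2 4.0 4.1
  endloop
 endfacet
 facet normal 0.302 0.870 0.389
  outer loop
   vertex 2.4 3.4 5.4
   vertex 4.8 4.0 2.2
   vertex 4.3 4.8 0.8
  endloop
 endfacet
 facet normal 0.969 -0.246 0.010
  outer loop
   vertex 4.2 1.6 1.3
   vertex 4.8 4.0 2.2
   vertex 4.0 0.9 3.5
  endloop
 endfacet
 facet normal -0.628 -0.723 -0.287
  outer loop
   vertex 4.2 1.6 1.3
   vertex 4.0 0.9 3.5
   vertex 3.6 2.2 1.1
  endloop
 endfacet
 facet normal 0.921 -0.088 -0.379
  outer loop
   vertex 4.2 1.6 1.3
   vertex 4.3 4.8 0.8
   vertex 4.8 4.0 2.2
  endloop
 endfacet
 facet normal 0.167 -0.157 -0.973
  outer loop
   vertex 4.2 1.6 1.3
   vertex 3.6 2.2 1.1
   vertex 4.3 4.8 0.8
  endloop
 endfacet
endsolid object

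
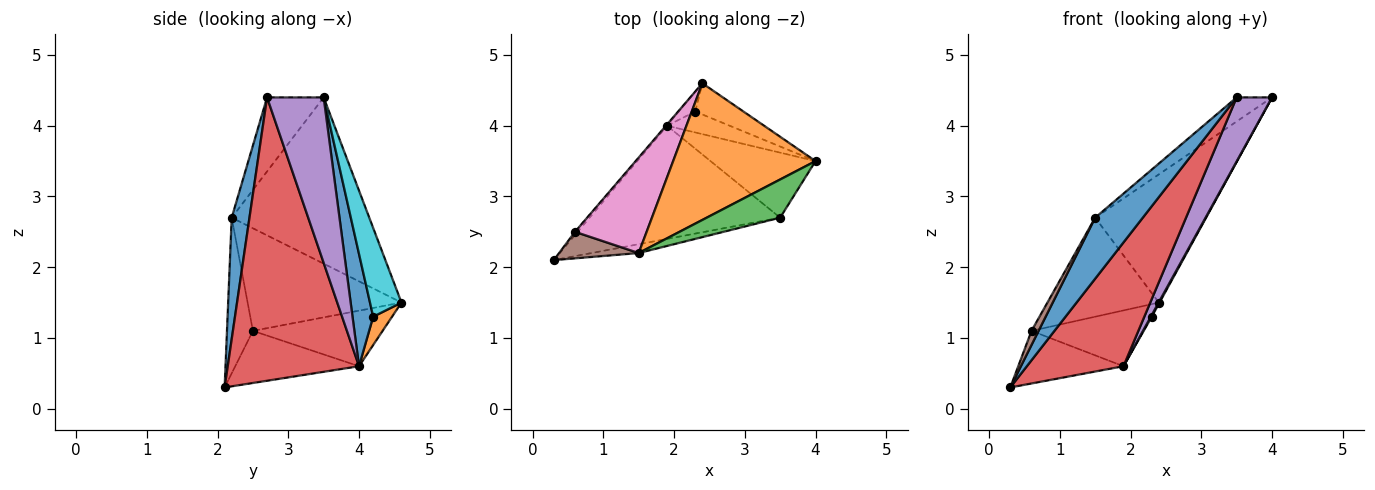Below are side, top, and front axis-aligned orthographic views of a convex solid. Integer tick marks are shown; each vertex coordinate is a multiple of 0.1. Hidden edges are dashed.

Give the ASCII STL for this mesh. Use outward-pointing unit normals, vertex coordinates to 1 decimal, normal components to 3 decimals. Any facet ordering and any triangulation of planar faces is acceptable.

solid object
 facet normal 0.346 -0.928 -0.135
  outer loop
   vertex 1.5 2.2 2.7
   vertex 0.3 2.1 0.3
   vertex 3.5 2.7 4.4
  endloop
 endfacet
 facet normal -0.648 0.521 0.555
  outer loop
   vertex 1.5 2.2 2.7
   vertex 4.0 3.5 4.4
   vertex 2.4 4.6 1.5
  endloop
 endfacet
 facet normal -0.649 0.405 0.644
  outer loop
   vertex 1.5 2.2 2.7
   vertex 3.5 2.7 4.4
   vertex 4.0 3.5 4.4
  endloop
 endfacet
 facet normal 0.708 -0.521 -0.476
  outer loop
   vertex 1.9 4.0 0.6
   vertex 3.5 2.7 4.4
   vertex 0.3 2.1 0.3
  endloop
 endfacet
 facet normal 0.747 -0.467 -0.474
  outer loop
   vertex 1.9 4.0 0.6
   vertex 4.0 3.5 4.4
   vertex 3.5 2.7 4.4
  endloop
 endfacet
 facet normal -0.865 -0.236 0.442
  outer loop
   vertex 0.6 2.5 1.1
   vertex 0.3 2.1 0.3
   vertex 1.5 2.2 2.7
  endloop
 endfacet
 facet normal -0.705 0.511 0.492
  outer loop
   vertex 0.6 2.5 1.1
   vertex 1.5 2.2 2.7
   vertex 2.4 4.6 1.5
  endloop
 endfacet
 facet normal -0.761 0.647 -0.038
  outer loop
   vertex 0.6 2.5 1.1
   vertex 1.9 4.0 0.6
   vertex 0.3 2.1 0.3
  endloop
 endfacet
 facet normal -0.758 0.652 -0.014
  outer loop
   vertex 0.6 2.5 1.1
   vertex 2.4 4.6 1.5
   vertex 1.9 4.0 0.6
  endloop
 endfacet
 facet normal 0.878 0.019 -0.477
  outer loop
   vertex 2.3 4.2 1.3
   vertex 2.4 4.6 1.5
   vertex 4.0 3.5 4.4
  endloop
 endfacet
 facet normal 0.872 -0.039 -0.487
  outer loop
   vertex 2.3 4.2 1.3
   vertex 4.0 3.5 4.4
   vertex 1.9 4.0 0.6
  endloop
 endfacet
 facet normal 0.863 0.036 -0.504
  outer loop
   vertex 2.3 4.2 1.3
   vertex 1.9 4.0 0.6
   vertex 2.4 4.6 1.5
  endloop
 endfacet
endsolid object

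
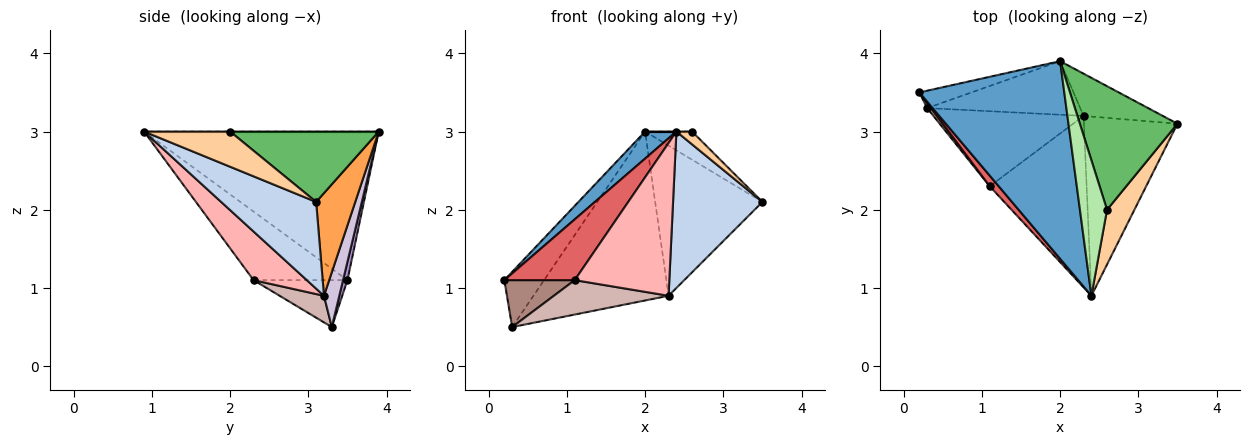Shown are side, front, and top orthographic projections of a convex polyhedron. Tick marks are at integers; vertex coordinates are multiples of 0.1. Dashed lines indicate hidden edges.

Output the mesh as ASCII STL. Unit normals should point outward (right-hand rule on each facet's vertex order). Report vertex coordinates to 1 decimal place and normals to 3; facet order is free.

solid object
 facet normal -0.713 -0.095 0.695
  outer loop
   vertex 2.0 3.9 3.0
   vertex 0.2 3.5 1.1
   vertex 2.4 0.9 3.0
  endloop
 endfacet
 facet normal 0.573 -0.539 -0.618
  outer loop
   vertex 2.3 3.2 0.9
   vertex 3.5 3.1 2.1
   vertex 2.4 0.9 3.0
  endloop
 endfacet
 facet normal 0.331 0.908 -0.255
  outer loop
   vertex 2.3 3.2 0.9
   vertex 2.0 3.9 3.0
   vertex 3.5 3.1 2.1
  endloop
 endfacet
 facet normal 0.781 -0.142 0.608
  outer loop
   vertex 2.6 2.0 3.0
   vertex 2.4 0.9 3.0
   vertex 3.5 3.1 2.1
  endloop
 endfacet
 facet normal 0.575 0.182 0.797
  outer loop
   vertex 2.6 2.0 3.0
   vertex 3.5 3.1 2.1
   vertex 2.0 3.9 3.0
  endloop
 endfacet
 facet normal 0.000 0.000 1.000
  outer loop
   vertex 2.6 2.0 3.0
   vertex 2.0 3.9 3.0
   vertex 2.4 0.9 3.0
  endloop
 endfacet
 facet normal -0.796 -0.597 0.105
  outer loop
   vertex 1.1 2.3 1.1
   vertex 2.4 0.9 3.0
   vertex 0.2 3.5 1.1
  endloop
 endfacet
 facet normal 0.351 -0.623 -0.699
  outer loop
   vertex 1.1 2.3 1.1
   vertex 2.3 3.2 0.9
   vertex 2.4 0.9 3.0
  endloop
 endfacet
 facet normal 0.105 0.949 -0.299
  outer loop
   vertex 0.3 3.3 0.5
   vertex 0.2 3.5 1.1
   vertex 2.0 3.9 3.0
  endloop
 endfacet
 facet normal 0.107 0.948 -0.301
  outer loop
   vertex 0.3 3.3 0.5
   vertex 2.0 3.9 3.0
   vertex 2.3 3.2 0.9
  endloop
 endfacet
 facet normal -0.798 -0.599 0.067
  outer loop
   vertex 0.3 3.3 0.5
   vertex 1.1 2.3 1.1
   vertex 0.2 3.5 1.1
  endloop
 endfacet
 facet normal 0.159 -0.411 -0.898
  outer loop
   vertex 0.3 3.3 0.5
   vertex 2.3 3.2 0.9
   vertex 1.1 2.3 1.1
  endloop
 endfacet
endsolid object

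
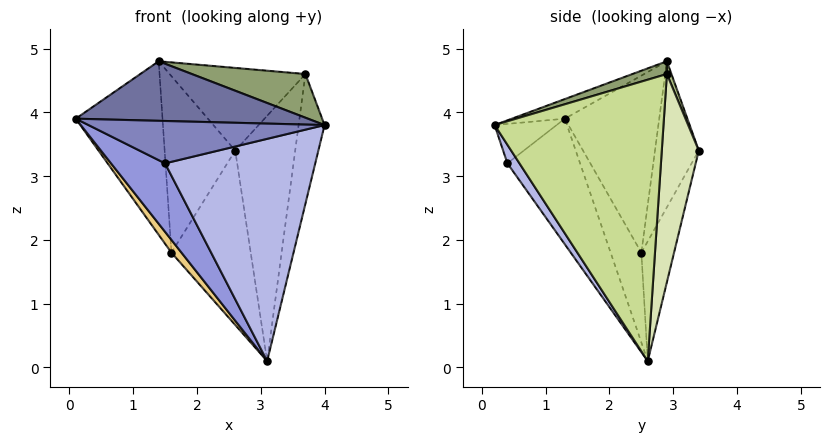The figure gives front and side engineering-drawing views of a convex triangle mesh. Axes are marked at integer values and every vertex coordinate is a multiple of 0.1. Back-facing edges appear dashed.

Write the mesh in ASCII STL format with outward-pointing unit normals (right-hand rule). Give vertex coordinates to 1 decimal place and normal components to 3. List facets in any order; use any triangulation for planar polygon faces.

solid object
 facet normal -0.097 -0.427 0.899
  outer loop
   vertex 1.4 2.9 4.8
   vertex 0.1 1.3 3.9
   vertex 4.0 0.2 3.8
  endloop
 endfacet
 facet normal -0.205 -0.779 0.593
  outer loop
   vertex 1.5 0.4 3.2
   vertex 4.0 0.2 3.8
   vertex 0.1 1.3 3.9
  endloop
 endfacet
 facet normal -0.615 -0.457 -0.642
  outer loop
   vertex 1.5 0.4 3.2
   vertex 0.1 1.3 3.9
   vertex 3.1 2.6 0.1
  endloop
 endfacet
 facet normal 0.067 -0.830 -0.554
  outer loop
   vertex 1.5 0.4 3.2
   vertex 3.1 2.6 0.1
   vertex 4.0 0.2 3.8
  endloop
 endfacet
 facet normal 0.083 -0.275 0.958
  outer loop
   vertex 3.7 2.9 4.6
   vertex 1.4 2.9 4.8
   vertex 4.0 0.2 3.8
  endloop
 endfacet
 facet normal 0.031 0.932 0.360
  outer loop
   vertex 3.7 2.9 4.6
   vertex 2.6 3.4 3.4
   vertex 1.4 2.9 4.8
  endloop
 endfacet
 facet normal 0.979 0.150 -0.141
  outer loop
   vertex 3.7 2.9 4.6
   vertex 4.0 0.2 3.8
   vertex 3.1 2.6 0.1
  endloop
 endfacet
 facet normal 0.521 0.844 -0.126
  outer loop
   vertex 3.7 2.9 4.6
   vertex 3.1 2.6 0.1
   vertex 2.6 3.4 3.4
  endloop
 endfacet
 facet normal -0.367 0.890 -0.271
  outer loop
   vertex 1.6 2.5 1.8
   vertex 2.6 3.4 3.4
   vertex 3.1 2.6 0.1
  endloop
 endfacet
 facet normal -0.522 0.841 -0.147
  outer loop
   vertex 1.6 2.5 1.8
   vertex 1.4 2.9 4.8
   vertex 2.6 3.4 3.4
  endloop
 endfacet
 facet normal -0.722 -0.237 -0.651
  outer loop
   vertex 1.6 2.5 1.8
   vertex 3.1 2.6 0.1
   vertex 0.1 1.3 3.9
  endloop
 endfacet
 facet normal -0.729 0.670 -0.138
  outer loop
   vertex 1.6 2.5 1.8
   vertex 0.1 1.3 3.9
   vertex 1.4 2.9 4.8
  endloop
 endfacet
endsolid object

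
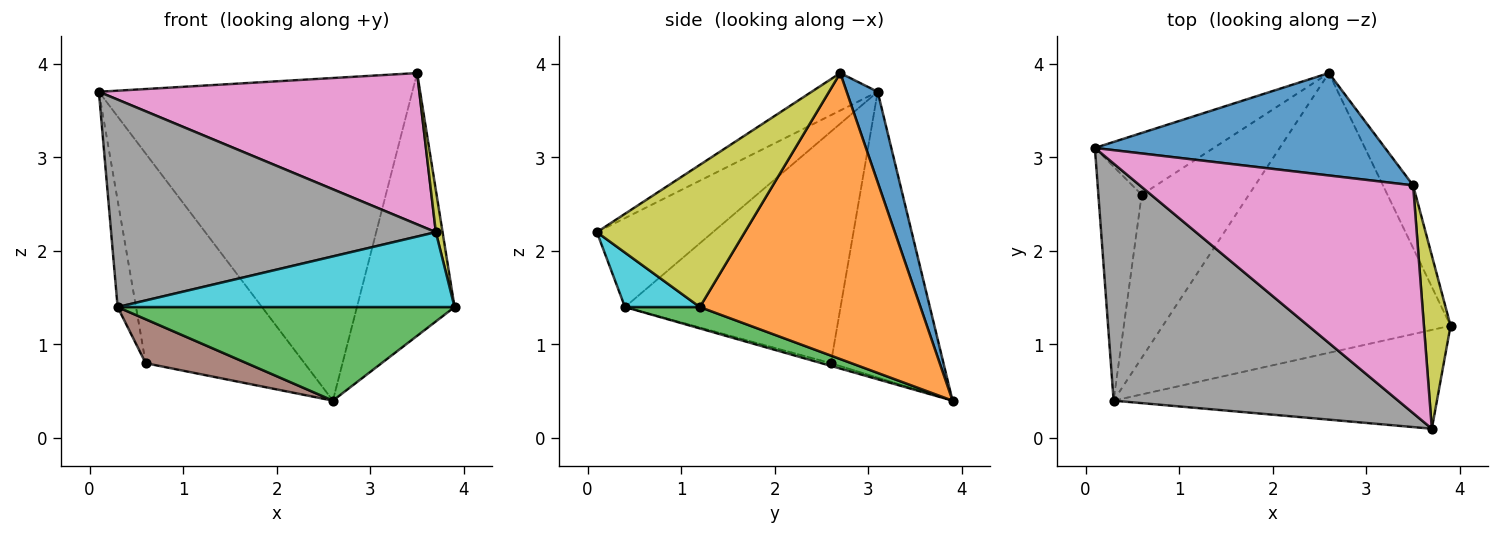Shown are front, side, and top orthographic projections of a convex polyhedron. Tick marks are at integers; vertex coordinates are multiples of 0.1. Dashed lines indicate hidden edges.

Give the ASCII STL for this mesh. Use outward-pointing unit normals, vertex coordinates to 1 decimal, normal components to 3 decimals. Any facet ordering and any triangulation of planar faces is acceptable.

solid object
 facet normal 0.094 0.949 0.301
  outer loop
   vertex 3.5 2.7 3.9
   vertex 2.6 3.9 0.4
   vertex 0.1 3.1 3.7
  endloop
 endfacet
 facet normal 0.910 0.403 -0.096
  outer loop
   vertex 3.5 2.7 3.9
   vertex 3.9 1.2 1.4
   vertex 2.6 3.9 0.4
  endloop
 endfacet
 facet normal 0.070 -0.316 -0.946
  outer loop
   vertex 0.3 0.4 1.4
   vertex 2.6 3.9 0.4
   vertex 3.9 1.2 1.4
  endloop
 endfacet
 facet normal -0.562 0.793 -0.234
  outer loop
   vertex 0.6 2.6 0.8
   vertex 0.1 3.1 3.7
   vertex 2.6 3.9 0.4
  endloop
 endfacet
 facet normal -0.979 0.084 -0.183
  outer loop
   vertex 0.6 2.6 0.8
   vertex 0.3 0.4 1.4
   vertex 0.1 3.1 3.7
  endloop
 endfacet
 facet normal -0.024 -0.260 -0.965
  outer loop
   vertex 0.6 2.6 0.8
   vertex 2.6 3.9 0.4
   vertex 0.3 0.4 1.4
  endloop
 endfacet
 facet normal -0.113 -0.550 0.828
  outer loop
   vertex 3.7 0.1 2.2
   vertex 3.5 2.7 3.9
   vertex 0.1 3.1 3.7
  endloop
 endfacet
 facet normal -0.229 -0.641 0.733
  outer loop
   vertex 3.7 0.1 2.2
   vertex 0.1 3.1 3.7
   vertex 0.3 0.4 1.4
  endloop
 endfacet
 facet normal 0.982 -0.045 0.184
  outer loop
   vertex 3.7 0.1 2.2
   vertex 3.9 1.2 1.4
   vertex 3.5 2.7 3.9
  endloop
 endfacet
 facet normal 0.133 -0.599 -0.790
  outer loop
   vertex 3.7 0.1 2.2
   vertex 0.3 0.4 1.4
   vertex 3.9 1.2 1.4
  endloop
 endfacet
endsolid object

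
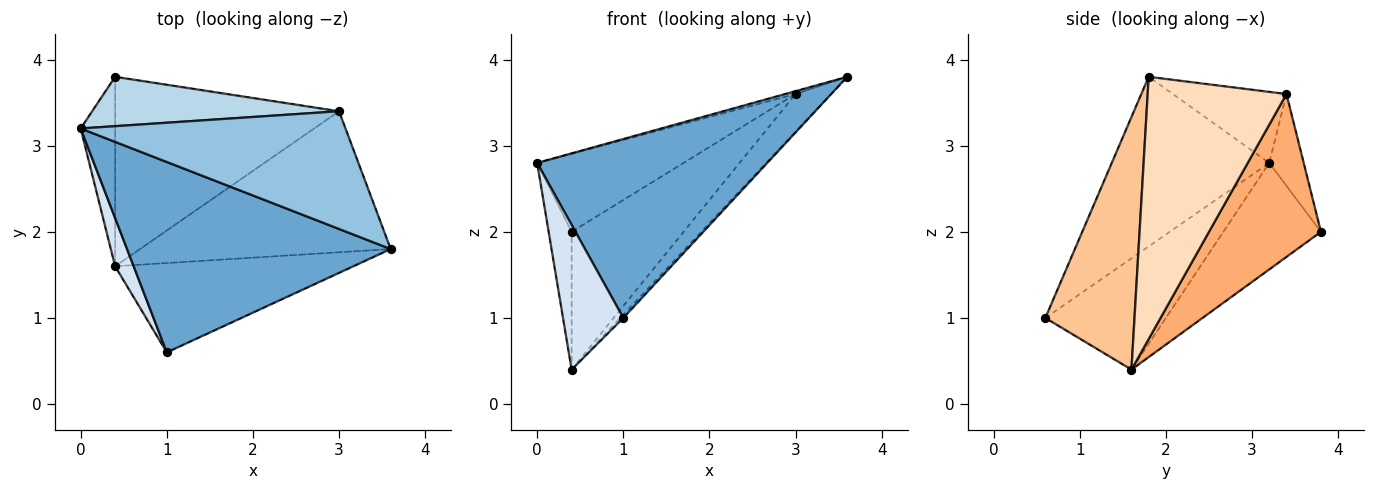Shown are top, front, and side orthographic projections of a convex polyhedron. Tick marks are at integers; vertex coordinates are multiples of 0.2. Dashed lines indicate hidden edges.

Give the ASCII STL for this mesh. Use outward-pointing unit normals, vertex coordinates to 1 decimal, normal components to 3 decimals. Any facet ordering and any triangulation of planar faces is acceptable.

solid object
 facet normal -0.424 -0.620 0.660
  outer loop
   vertex 1.0 0.6 1.0
   vertex 3.6 1.8 3.8
   vertex 0.0 3.2 2.8
  endloop
 endfacet
 facet normal -0.259 0.024 0.966
  outer loop
   vertex 3.0 3.4 3.6
   vertex 0.0 3.2 2.8
   vertex 3.6 1.8 3.8
  endloop
 endfacet
 facet normal -0.195 0.829 0.524
  outer loop
   vertex 3.0 3.4 3.6
   vertex 0.4 3.8 2.0
   vertex 0.0 3.2 2.8
  endloop
 endfacet
 facet normal -0.885 -0.442 0.147
  outer loop
   vertex 0.4 1.6 0.4
   vertex 1.0 0.6 1.0
   vertex 0.0 3.2 2.8
  endloop
 endfacet
 facet normal -0.928 0.218 -0.300
  outer loop
   vertex 0.4 1.6 0.4
   vertex 0.0 3.2 2.8
   vertex 0.4 3.8 2.0
  endloop
 endfacet
 facet normal 0.507 0.507 -0.697
  outer loop
   vertex 0.4 1.6 0.4
   vertex 0.4 3.8 2.0
   vertex 3.0 3.4 3.6
  endloop
 endfacet
 facet normal 0.727 0.025 -0.686
  outer loop
   vertex 0.4 1.6 0.4
   vertex 3.6 1.8 3.8
   vertex 1.0 0.6 1.0
  endloop
 endfacet
 facet normal 0.711 0.182 -0.680
  outer loop
   vertex 0.4 1.6 0.4
   vertex 3.0 3.4 3.6
   vertex 3.6 1.8 3.8
  endloop
 endfacet
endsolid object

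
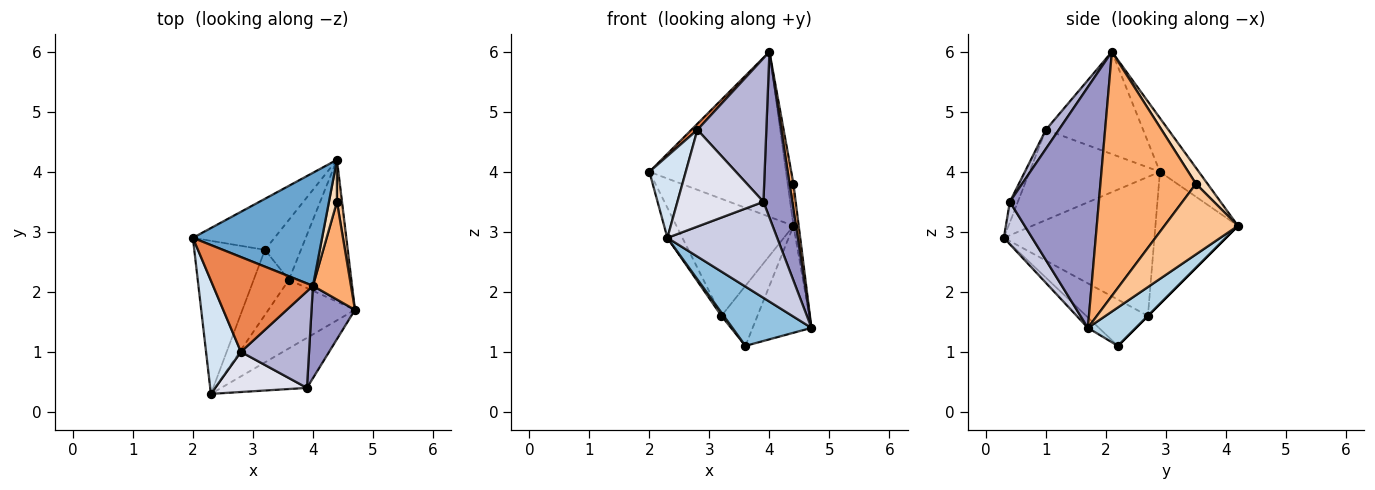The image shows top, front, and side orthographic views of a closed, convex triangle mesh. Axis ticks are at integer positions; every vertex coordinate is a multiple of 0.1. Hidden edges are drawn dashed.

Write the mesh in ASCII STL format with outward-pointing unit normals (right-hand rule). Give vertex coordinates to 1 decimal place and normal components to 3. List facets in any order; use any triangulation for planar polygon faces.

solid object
 facet normal -0.229 0.803 0.550
  outer loop
   vertex 4.4 4.2 3.1
   vertex 2.0 2.9 4.0
   vertex 4.0 2.1 6.0
  endloop
 endfacet
 facet normal -0.091 -0.651 -0.753
  outer loop
   vertex 3.6 2.2 1.1
   vertex 4.7 1.7 1.4
   vertex 2.3 0.3 2.9
  endloop
 endfacet
 facet normal 0.441 0.540 -0.717
  outer loop
   vertex 3.6 2.2 1.1
   vertex 4.4 4.2 3.1
   vertex 4.7 1.7 1.4
  endloop
 endfacet
 facet normal -0.903 -0.252 0.349
  outer loop
   vertex 2.8 1.0 4.7
   vertex 2.0 2.9 4.0
   vertex 2.3 0.3 2.9
  endloop
 endfacet
 facet normal -0.715 -0.044 0.698
  outer loop
   vertex 2.8 1.0 4.7
   vertex 4.0 2.1 6.0
   vertex 2.0 2.9 4.0
  endloop
 endfacet
 facet normal 0.987 -0.040 0.154
  outer loop
   vertex 4.4 3.5 3.8
   vertex 4.0 2.1 6.0
   vertex 4.7 1.7 1.4
  endloop
 endfacet
 facet normal 0.995 0.071 0.071
  outer loop
   vertex 4.4 3.5 3.8
   vertex 4.7 1.7 1.4
   vertex 4.4 4.2 3.1
  endloop
 endfacet
 facet normal 0.816 0.408 0.408
  outer loop
   vertex 4.4 3.5 3.8
   vertex 4.4 4.2 3.1
   vertex 4.0 2.1 6.0
  endloop
 endfacet
 facet normal -0.543 0.770 -0.336
  outer loop
   vertex 3.2 2.7 1.6
   vertex 2.0 2.9 4.0
   vertex 4.4 4.2 3.1
  endloop
 endfacet
 facet normal 0.000 0.707 -0.707
  outer loop
   vertex 3.2 2.7 1.6
   vertex 4.4 4.2 3.1
   vertex 3.6 2.2 1.1
  endloop
 endfacet
 facet normal -0.888 0.088 -0.451
  outer loop
   vertex 3.2 2.7 1.6
   vertex 2.3 0.3 2.9
   vertex 2.0 2.9 4.0
  endloop
 endfacet
 facet normal -0.795 -0.030 -0.606
  outer loop
   vertex 3.2 2.7 1.6
   vertex 3.6 2.2 1.1
   vertex 2.3 0.3 2.9
  endloop
 endfacet
 facet normal 0.938 -0.304 0.169
  outer loop
   vertex 3.9 0.4 3.5
   vertex 4.7 1.7 1.4
   vertex 4.0 2.1 6.0
  endloop
 endfacet
 facet normal 0.154 -0.820 0.551
  outer loop
   vertex 3.9 0.4 3.5
   vertex 4.0 2.1 6.0
   vertex 2.8 1.0 4.7
  endloop
 endfacet
 facet normal 0.223 -0.865 -0.450
  outer loop
   vertex 3.9 0.4 3.5
   vertex 2.3 0.3 2.9
   vertex 4.7 1.7 1.4
  endloop
 endfacet
 facet normal -0.086 -0.920 0.382
  outer loop
   vertex 3.9 0.4 3.5
   vertex 2.8 1.0 4.7
   vertex 2.3 0.3 2.9
  endloop
 endfacet
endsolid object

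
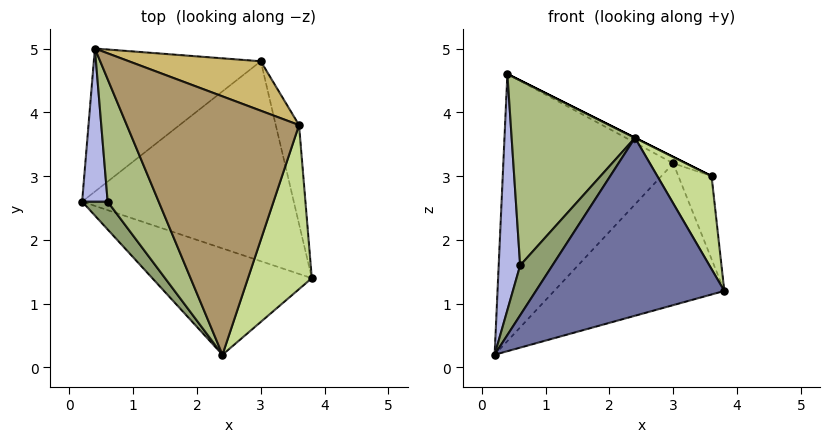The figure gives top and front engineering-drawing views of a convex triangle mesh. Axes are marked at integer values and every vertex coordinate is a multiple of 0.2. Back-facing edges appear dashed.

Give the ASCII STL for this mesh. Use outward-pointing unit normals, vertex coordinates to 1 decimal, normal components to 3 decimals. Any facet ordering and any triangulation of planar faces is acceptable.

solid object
 facet normal -0.142 -0.850 -0.508
  outer loop
   vertex 2.4 0.2 3.6
   vertex 0.2 2.6 0.2
   vertex 3.8 1.4 1.2
  endloop
 endfacet
 facet normal 0.387 0.533 -0.752
  outer loop
   vertex 3.0 4.8 3.2
   vertex 3.8 1.4 1.2
   vertex 0.2 2.6 0.2
  endloop
 endfacet
 facet normal -0.183 0.866 -0.464
  outer loop
   vertex 3.0 4.8 3.2
   vertex 0.2 2.6 0.2
   vertex 0.4 5.0 4.6
  endloop
 endfacet
 facet normal -0.885 -0.390 0.253
  outer loop
   vertex 0.6 2.6 1.6
   vertex 0.4 5.0 4.6
   vertex 0.2 2.6 0.2
  endloop
 endfacet
 facet normal -0.863 -0.442 0.246
  outer loop
   vertex 0.6 2.6 1.6
   vertex 0.2 2.6 0.2
   vertex 2.4 0.2 3.6
  endloop
 endfacet
 facet normal -0.865 -0.418 0.277
  outer loop
   vertex 0.6 2.6 1.6
   vertex 2.4 0.2 3.6
   vertex 0.4 5.0 4.6
  endloop
 endfacet
 facet normal 0.886 -0.228 0.403
  outer loop
   vertex 3.6 3.8 3.0
   vertex 2.4 0.2 3.6
   vertex 3.8 1.4 1.2
  endloop
 endfacet
 facet normal 0.632 0.498 -0.594
  outer loop
   vertex 3.6 3.8 3.0
   vertex 3.8 1.4 1.2
   vertex 3.0 4.8 3.2
  endloop
 endfacet
 facet normal 0.447 0.000 0.894
  outer loop
   vertex 3.6 3.8 3.0
   vertex 0.4 5.0 4.6
   vertex 2.4 0.2 3.6
  endloop
 endfacet
 facet normal 0.478 0.112 0.871
  outer loop
   vertex 3.6 3.8 3.0
   vertex 3.0 4.8 3.2
   vertex 0.4 5.0 4.6
  endloop
 endfacet
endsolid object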